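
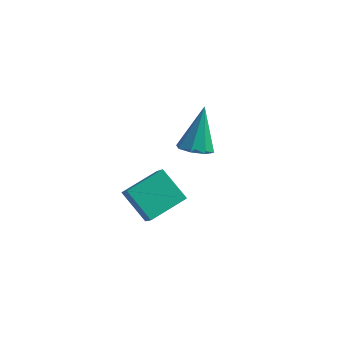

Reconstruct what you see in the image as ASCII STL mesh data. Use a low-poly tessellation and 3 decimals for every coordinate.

solid 
facet normal -0.444 0.534 -0.719
outer loop
vertex 1.624 -3.541 -3.094
vertex 2.411 -2.293 -2.654
vertex 2.691 -3.89 -4.012
endloop
endfacet
facet normal -0.511 -0.811 -0.285
outer loop
vertex 3.189 -4.487 -3.206
vertex 1.624 -3.541 -3.094
vertex 2.691 -3.89 -4.012
endloop
endfacet
facet normal -0.445 0.534 -0.719
outer loop
vertex 2.691 -3.89 -4.012
vertex 2.411 -2.293 -2.654
vertex 3.478 -2.641 -3.572
endloop
endfacet
facet normal 0.736 -0.241 -0.633
outer loop
vertex 3.478 -2.641 -3.572
vertex 3.189 -4.487 -3.206
vertex 2.691 -3.89 -4.012
endloop
endfacet
facet normal -0.736 0.241 0.633
outer loop
vertex 1.624 -3.541 -3.094
vertex 2.909 -2.89 -1.848
vertex 2.411 -2.293 -2.654
endloop
endfacet
facet normal -0.511 -0.811 -0.286
outer loop
vertex 2.122 -4.139 -2.288
vertex 1.624 -3.541 -3.094
vertex 3.189 -4.487 -3.206
endloop
endfacet
facet normal -0.736 0.241 0.633
outer loop
vertex 2.122 -4.139 -2.288
vertex 2.909 -2.89 -1.848
vertex 1.624 -3.541 -3.094
endloop
endfacet
facet normal 0.510 0.811 0.286
outer loop
vertex 2.411 -2.293 -2.654
vertex 2.909 -2.89 -1.848
vertex 3.478 -2.641 -3.572
endloop
endfacet
facet normal 0.736 -0.241 -0.633
outer loop
vertex 3.976 -3.239 -2.766
vertex 3.189 -4.487 -3.206
vertex 3.478 -2.641 -3.572
endloop
endfacet
facet normal 0.511 0.811 0.286
outer loop
vertex 3.478 -2.641 -3.572
vertex 2.909 -2.89 -1.848
vertex 3.976 -3.239 -2.766
endloop
endfacet
facet normal 0.445 -0.534 0.719
outer loop
vertex 3.976 -3.239 -2.766
vertex 2.122 -4.139 -2.288
vertex 3.189 -4.487 -3.206
endloop
endfacet
facet normal 0.445 -0.534 0.720
outer loop
vertex 2.909 -2.89 -1.848
vertex 2.122 -4.139 -2.288
vertex 3.976 -3.239 -2.766
endloop
endfacet
facet normal 0.026 -0.495 -0.869
outer loop
vertex 3.233 0.122 -3.4
vertex 2.665 0.499 -3.632
vertex 3.379 0.586 -3.66
endloop
endfacet
facet normal 0.903 -0.045 0.426
outer loop
vertex 3.233 0.122 -3.4
vertex 3.379 0.586 -3.66
vertex 2.615 1.461 -1.948
endloop
endfacet
facet normal 0.026 -0.496 -0.868
outer loop
vertex 3.379 0.586 -3.66
vertex 2.665 0.499 -3.632
vertex 3.107 0.998 -3.904
endloop
endfacet
facet normal 0.814 0.577 0.068
outer loop
vertex 3.379 0.586 -3.66
vertex 3.107 0.998 -3.904
vertex 2.615 1.461 -1.948
endloop
endfacet
facet normal 0.025 -0.495 -0.868
outer loop
vertex 3.107 0.998 -3.904
vertex 2.665 0.499 -3.632
vertex 2.576 1.119 -3.988
endloop
endfacet
facet normal 0.244 0.956 -0.165
outer loop
vertex 3.107 0.998 -3.904
vertex 2.576 1.119 -3.988
vertex 2.615 1.461 -1.948
endloop
endfacet
facet normal 0.026 -0.495 -0.869
outer loop
vertex 2.576 1.119 -3.988
vertex 2.665 0.499 -3.632
vertex 2.097 0.876 -3.864
endloop
endfacet
facet normal -0.476 0.869 -0.137
outer loop
vertex 2.576 1.119 -3.988
vertex 2.097 0.876 -3.864
vertex 2.615 1.461 -1.948
endloop
endfacet
facet normal 0.026 -0.496 -0.868
outer loop
vertex 2.097 0.876 -3.864
vertex 2.665 0.499 -3.632
vertex 1.951 0.413 -3.604
endloop
endfacet
facet normal -0.920 0.367 0.137
outer loop
vertex 2.097 0.876 -3.864
vertex 1.951 0.413 -3.604
vertex 2.615 1.461 -1.948
endloop
endfacet
facet normal 0.026 -0.496 -0.868
outer loop
vertex 1.951 0.413 -3.604
vertex 2.665 0.499 -3.632
vertex 2.223 0.0 -3.36
endloop
endfacet
facet normal -0.831 -0.255 0.495
outer loop
vertex 1.951 0.413 -3.604
vertex 2.223 0.0 -3.36
vertex 2.615 1.461 -1.948
endloop
endfacet
facet normal 0.025 -0.496 -0.868
outer loop
vertex 2.223 0.0 -3.36
vertex 2.665 0.499 -3.632
vertex 2.754 -0.12 -3.276
endloop
endfacet
facet normal -0.259 -0.635 0.728
outer loop
vertex 2.223 0.0 -3.36
vertex 2.754 -0.12 -3.276
vertex 2.615 1.461 -1.948
endloop
endfacet
facet normal 0.026 -0.496 -0.868
outer loop
vertex 2.754 -0.12 -3.276
vertex 2.665 0.499 -3.632
vertex 3.233 0.122 -3.4
endloop
endfacet
facet normal 0.458 -0.548 0.700
outer loop
vertex 2.754 -0.12 -3.276
vertex 3.233 0.122 -3.4
vertex 2.615 1.461 -1.948
endloop
endfacet

endsolid


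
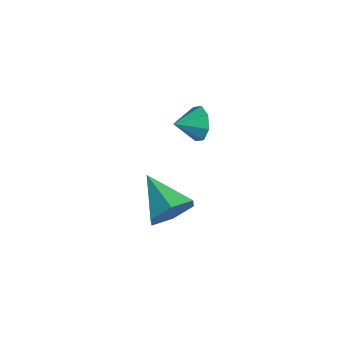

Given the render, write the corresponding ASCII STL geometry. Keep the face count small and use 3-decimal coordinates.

solid 
facet normal 0.866 0.213 -0.452
outer loop
vertex 4.146 0.438 -3.501
vertex 3.684 0.623 -4.299
vertex 3.84 1.309 -3.676
endloop
endfacet
facet normal -0.010 0.194 0.981
outer loop
vertex 4.146 0.438 -3.501
vertex 3.84 1.309 -3.676
vertex 2.116 0.237 -3.481
endloop
endfacet
facet normal 0.866 0.214 -0.452
outer loop
vertex 3.84 1.309 -3.676
vertex 3.684 0.623 -4.299
vertex 3.378 1.495 -4.473
endloop
endfacet
facet normal -0.439 0.785 0.437
outer loop
vertex 3.84 1.309 -3.676
vertex 3.378 1.495 -4.473
vertex 2.116 0.237 -3.481
endloop
endfacet
facet normal 0.866 0.214 -0.452
outer loop
vertex 3.378 1.495 -4.473
vertex 3.684 0.623 -4.299
vertex 3.222 0.809 -5.096
endloop
endfacet
facet normal -0.785 0.505 -0.359
outer loop
vertex 3.378 1.495 -4.473
vertex 3.222 0.809 -5.096
vertex 2.116 0.237 -3.481
endloop
endfacet
facet normal 0.866 0.214 -0.452
outer loop
vertex 3.222 0.809 -5.096
vertex 3.684 0.623 -4.299
vertex 3.528 -0.063 -4.922
endloop
endfacet
facet normal -0.701 -0.368 -0.611
outer loop
vertex 3.222 0.809 -5.096
vertex 3.528 -0.063 -4.922
vertex 2.116 0.237 -3.481
endloop
endfacet
facet normal 0.866 0.214 -0.452
outer loop
vertex 3.528 -0.063 -4.922
vertex 3.684 0.623 -4.299
vertex 3.99 -0.248 -4.125
endloop
endfacet
facet normal -0.271 -0.960 -0.066
outer loop
vertex 3.528 -0.063 -4.922
vertex 3.99 -0.248 -4.125
vertex 2.116 0.237 -3.481
endloop
endfacet
facet normal 0.866 0.214 -0.452
outer loop
vertex 3.99 -0.248 -4.125
vertex 3.684 0.623 -4.299
vertex 4.146 0.438 -3.501
endloop
endfacet
facet normal 0.075 -0.680 0.729
outer loop
vertex 3.99 -0.248 -4.125
vertex 4.146 0.438 -3.501
vertex 2.116 0.237 -3.481
endloop
endfacet
facet normal -0.062 0.951 -0.304
outer loop
vertex -0.657 3.466 -3.428
vertex -0.983 3.224 -4.118
vertex -1.268 3.435 -3.401
endloop
endfacet
facet normal 0.057 -0.302 0.952
outer loop
vertex -0.657 3.466 -3.428
vertex -1.268 3.435 -3.401
vertex -0.917 2.236 -3.802
endloop
endfacet
facet normal -0.063 0.950 -0.305
outer loop
vertex -1.268 3.435 -3.401
vertex -0.983 3.224 -4.118
vertex -1.711 3.28 -3.793
endloop
endfacet
facet normal -0.523 -0.404 0.751
outer loop
vertex -1.268 3.435 -3.401
vertex -1.711 3.28 -3.793
vertex -0.917 2.236 -3.802
endloop
endfacet
facet normal -0.062 0.951 -0.303
outer loop
vertex -1.711 3.28 -3.793
vertex -0.983 3.224 -4.118
vertex -1.728 3.093 -4.376
endloop
endfacet
facet normal -0.777 -0.593 0.213
outer loop
vertex -1.711 3.28 -3.793
vertex -1.728 3.093 -4.376
vertex -0.917 2.236 -3.802
endloop
endfacet
facet normal -0.062 0.951 -0.303
outer loop
vertex -1.728 3.093 -4.376
vertex -0.983 3.224 -4.118
vertex -1.308 2.983 -4.807
endloop
endfacet
facet normal -0.554 -0.757 -0.347
outer loop
vertex -1.728 3.093 -4.376
vertex -1.308 2.983 -4.807
vertex -0.917 2.236 -3.802
endloop
endfacet
facet normal -0.062 0.951 -0.303
outer loop
vertex -1.308 2.983 -4.807
vertex -0.983 3.224 -4.118
vertex -0.698 3.014 -4.835
endloop
endfacet
facet normal 0.013 -0.800 -0.600
outer loop
vertex -1.308 2.983 -4.807
vertex -0.698 3.014 -4.835
vertex -0.917 2.236 -3.802
endloop
endfacet
facet normal -0.064 0.951 -0.304
outer loop
vertex -0.698 3.014 -4.835
vertex -0.983 3.224 -4.118
vertex -0.254 3.169 -4.443
endloop
endfacet
facet normal 0.596 -0.697 -0.399
outer loop
vertex -0.698 3.014 -4.835
vertex -0.254 3.169 -4.443
vertex -0.917 2.236 -3.802
endloop
endfacet
facet normal -0.063 0.951 -0.303
outer loop
vertex -0.254 3.169 -4.443
vertex -0.983 3.224 -4.118
vertex -0.237 3.356 -3.86
endloop
endfacet
facet normal 0.850 -0.509 0.138
outer loop
vertex -0.254 3.169 -4.443
vertex -0.237 3.356 -3.86
vertex -0.917 2.236 -3.802
endloop
endfacet
facet normal -0.063 0.951 -0.304
outer loop
vertex -0.237 3.356 -3.86
vertex -0.983 3.224 -4.118
vertex -0.657 3.466 -3.428
endloop
endfacet
facet normal 0.628 -0.345 0.698
outer loop
vertex -0.237 3.356 -3.86
vertex -0.657 3.466 -3.428
vertex -0.917 2.236 -3.802
endloop
endfacet

endsolid


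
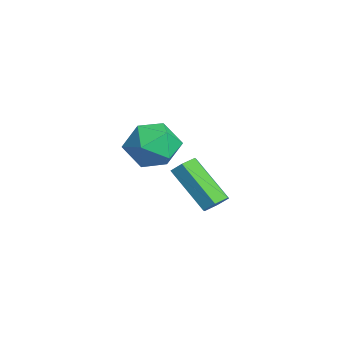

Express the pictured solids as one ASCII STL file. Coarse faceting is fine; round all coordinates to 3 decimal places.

solid 
facet normal 0.576 0.451 -0.682
outer loop
vertex 1.015 3.208 -4.154
vertex 0.543 3.345 -4.462
vertex 0.739 3.709 -4.056
endloop
endfacet
facet normal 0.665 0.227 0.712
outer loop
vertex 1.015 3.208 -4.154
vertex 0.739 3.709 -4.056
vertex -0.171 2.279 -2.749
endloop
endfacet
facet normal 0.664 0.228 0.712
outer loop
vertex -0.171 2.279 -2.749
vertex 0.739 3.709 -4.056
vertex -0.448 2.78 -2.651
endloop
endfacet
facet normal -0.576 -0.452 0.681
outer loop
vertex -0.171 2.279 -2.749
vertex -0.448 2.78 -2.651
vertex -0.643 2.415 -3.058
endloop
endfacet
facet normal 0.575 0.451 -0.682
outer loop
vertex 0.739 3.709 -4.056
vertex 0.543 3.345 -4.462
vertex 0.267 3.845 -4.364
endloop
endfacet
facet normal -0.080 0.861 0.502
outer loop
vertex 0.739 3.709 -4.056
vertex 0.267 3.845 -4.364
vertex -0.448 2.78 -2.651
endloop
endfacet
facet normal -0.081 0.861 0.502
outer loop
vertex -0.448 2.78 -2.651
vertex 0.267 3.845 -4.364
vertex -0.919 2.916 -2.96
endloop
endfacet
facet normal -0.577 -0.451 0.681
outer loop
vertex -0.448 2.78 -2.651
vertex -0.919 2.916 -2.96
vertex -0.643 2.415 -3.058
endloop
endfacet
facet normal 0.576 0.452 -0.681
outer loop
vertex 0.267 3.845 -4.364
vertex 0.543 3.345 -4.462
vertex 0.071 3.481 -4.771
endloop
endfacet
facet normal -0.744 0.634 -0.209
outer loop
vertex 0.267 3.845 -4.364
vertex 0.071 3.481 -4.771
vertex -0.919 2.916 -2.96
endloop
endfacet
facet normal -0.744 0.634 -0.209
outer loop
vertex -0.919 2.916 -2.96
vertex 0.071 3.481 -4.771
vertex -1.115 2.552 -3.366
endloop
endfacet
facet normal -0.576 -0.451 0.682
outer loop
vertex -0.919 2.916 -2.96
vertex -1.115 2.552 -3.366
vertex -0.643 2.415 -3.058
endloop
endfacet
facet normal 0.576 0.452 -0.681
outer loop
vertex 0.071 3.481 -4.771
vertex 0.543 3.345 -4.462
vertex 0.348 2.98 -4.869
endloop
endfacet
facet normal -0.664 -0.228 -0.712
outer loop
vertex 0.071 3.481 -4.771
vertex 0.348 2.98 -4.869
vertex -1.115 2.552 -3.366
endloop
endfacet
facet normal -0.665 -0.227 -0.712
outer loop
vertex -1.115 2.552 -3.366
vertex 0.348 2.98 -4.869
vertex -0.839 2.051 -3.464
endloop
endfacet
facet normal -0.576 -0.451 0.682
outer loop
vertex -1.115 2.552 -3.366
vertex -0.839 2.051 -3.464
vertex -0.643 2.415 -3.058
endloop
endfacet
facet normal 0.577 0.451 -0.681
outer loop
vertex 0.348 2.98 -4.869
vertex 0.543 3.345 -4.462
vertex 0.819 2.844 -4.56
endloop
endfacet
facet normal 0.080 -0.861 -0.502
outer loop
vertex 0.348 2.98 -4.869
vertex 0.819 2.844 -4.56
vertex -0.839 2.051 -3.464
endloop
endfacet
facet normal 0.080 -0.861 -0.502
outer loop
vertex -0.839 2.051 -3.464
vertex 0.819 2.844 -4.56
vertex -0.367 1.915 -3.156
endloop
endfacet
facet normal -0.575 -0.451 0.682
outer loop
vertex -0.839 2.051 -3.464
vertex -0.367 1.915 -3.156
vertex -0.643 2.415 -3.058
endloop
endfacet
facet normal 0.576 0.451 -0.682
outer loop
vertex 0.819 2.844 -4.56
vertex 0.543 3.345 -4.462
vertex 1.015 3.208 -4.154
endloop
endfacet
facet normal 0.744 -0.634 0.209
outer loop
vertex 0.819 2.844 -4.56
vertex 1.015 3.208 -4.154
vertex -0.367 1.915 -3.156
endloop
endfacet
facet normal 0.744 -0.634 0.209
outer loop
vertex -0.367 1.915 -3.156
vertex 1.015 3.208 -4.154
vertex -0.171 2.279 -2.749
endloop
endfacet
facet normal -0.576 -0.452 0.681
outer loop
vertex -0.367 1.915 -3.156
vertex -0.171 2.279 -2.749
vertex -0.643 2.415 -3.058
endloop
endfacet
facet normal -0.072 0.168 0.983
outer loop
vertex 2.285 1.225 0.532
vertex 2.745 0.311 0.722
vertex 3.321 1.171 0.617
endloop
endfacet
facet normal -0.010 0.782 0.623
outer loop
vertex 2.285 1.225 0.532
vertex 3.321 1.171 0.617
vertex 2.889 1.758 -0.127
endloop
endfacet
facet normal -0.550 0.820 0.159
outer loop
vertex 2.285 1.225 0.532
vertex 2.889 1.758 -0.127
vertex 2.046 1.261 -0.481
endloop
endfacet
facet normal -0.945 0.230 0.231
outer loop
vertex 2.285 1.225 0.532
vertex 2.046 1.261 -0.481
vertex 1.957 0.366 0.044
endloop
endfacet
facet normal -0.649 -0.173 0.741
outer loop
vertex 2.285 1.225 0.532
vertex 1.957 0.366 0.044
vertex 2.745 0.311 0.722
endloop
endfacet
facet normal 0.598 0.760 0.253
outer loop
vertex 2.889 1.758 -0.127
vertex 3.321 1.171 0.617
vertex 3.723 1.174 -0.344
endloop
endfacet
facet normal 0.499 -0.233 0.835
outer loop
vertex 3.321 1.171 0.617
vertex 2.745 0.311 0.722
vertex 3.634 0.279 0.181
endloop
endfacet
facet normal -0.435 -0.785 0.442
outer loop
vertex 2.745 0.311 0.722
vertex 1.957 0.366 0.044
vertex 2.791 -0.218 -0.173
endloop
endfacet
facet normal -0.914 -0.134 -0.383
outer loop
vertex 1.957 0.366 0.044
vertex 2.046 1.261 -0.481
vertex 2.359 0.369 -0.917
endloop
endfacet
facet normal -0.275 0.822 -0.500
outer loop
vertex 2.046 1.261 -0.481
vertex 2.889 1.758 -0.127
vertex 2.935 1.229 -1.022
endloop
endfacet
facet normal 0.945 -0.230 -0.231
outer loop
vertex 3.395 0.315 -0.832
vertex 3.723 1.174 -0.344
vertex 3.634 0.279 0.181
endloop
endfacet
facet normal 0.550 -0.820 -0.159
outer loop
vertex 3.395 0.315 -0.832
vertex 3.634 0.279 0.181
vertex 2.791 -0.218 -0.173
endloop
endfacet
facet normal 0.010 -0.782 -0.623
outer loop
vertex 3.395 0.315 -0.832
vertex 2.791 -0.218 -0.173
vertex 2.359 0.369 -0.917
endloop
endfacet
facet normal 0.072 -0.168 -0.983
outer loop
vertex 3.395 0.315 -0.832
vertex 2.359 0.369 -0.917
vertex 2.935 1.229 -1.022
endloop
endfacet
facet normal 0.649 0.173 -0.741
outer loop
vertex 3.395 0.315 -0.832
vertex 2.935 1.229 -1.022
vertex 3.723 1.174 -0.344
endloop
endfacet
facet normal 0.914 0.134 0.383
outer loop
vertex 3.634 0.279 0.181
vertex 3.723 1.174 -0.344
vertex 3.321 1.171 0.617
endloop
endfacet
facet normal 0.275 -0.822 0.500
outer loop
vertex 2.791 -0.218 -0.173
vertex 3.634 0.279 0.181
vertex 2.745 0.311 0.722
endloop
endfacet
facet normal -0.598 -0.760 -0.253
outer loop
vertex 2.359 0.369 -0.917
vertex 2.791 -0.218 -0.173
vertex 1.957 0.366 0.044
endloop
endfacet
facet normal -0.499 0.233 -0.835
outer loop
vertex 2.935 1.229 -1.022
vertex 2.359 0.369 -0.917
vertex 2.046 1.261 -0.481
endloop
endfacet
facet normal 0.435 0.785 -0.442
outer loop
vertex 3.723 1.174 -0.344
vertex 2.935 1.229 -1.022
vertex 2.889 1.758 -0.127
endloop
endfacet

endsolid


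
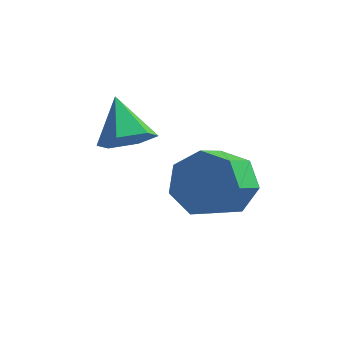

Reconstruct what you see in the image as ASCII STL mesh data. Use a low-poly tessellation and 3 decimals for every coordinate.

solid 
facet normal 0.479 -0.571 -0.667
outer loop
vertex -1.18 0.335 0.118
vertex -1.824 0.462 -0.453
vertex -1.147 1.007 -0.434
endloop
endfacet
facet normal 0.583 0.498 0.641
outer loop
vertex -1.18 0.335 0.118
vertex -1.147 1.007 -0.434
vertex -2.576 1.358 0.593
endloop
endfacet
facet normal 0.479 -0.571 -0.667
outer loop
vertex -1.147 1.007 -0.434
vertex -1.824 0.462 -0.453
vertex -1.791 1.134 -1.005
endloop
endfacet
facet normal 0.218 0.975 -0.029
outer loop
vertex -1.147 1.007 -0.434
vertex -1.791 1.134 -1.005
vertex -2.576 1.358 0.593
endloop
endfacet
facet normal 0.479 -0.571 -0.667
outer loop
vertex -1.791 1.134 -1.005
vertex -1.824 0.462 -0.453
vertex -2.468 0.588 -1.024
endloop
endfacet
facet normal -0.573 0.724 -0.383
outer loop
vertex -1.791 1.134 -1.005
vertex -2.468 0.588 -1.024
vertex -2.576 1.358 0.593
endloop
endfacet
facet normal 0.480 -0.570 -0.667
outer loop
vertex -2.468 0.588 -1.024
vertex -1.824 0.462 -0.453
vertex -2.501 -0.084 -0.473
endloop
endfacet
facet normal -0.998 -0.004 -0.065
outer loop
vertex -2.468 0.588 -1.024
vertex -2.501 -0.084 -0.473
vertex -2.576 1.358 0.593
endloop
endfacet
facet normal 0.480 -0.570 -0.667
outer loop
vertex -2.501 -0.084 -0.473
vertex -1.824 0.462 -0.453
vertex -1.857 -0.21 0.098
endloop
endfacet
facet normal -0.632 -0.482 0.607
outer loop
vertex -2.501 -0.084 -0.473
vertex -1.857 -0.21 0.098
vertex -2.576 1.358 0.593
endloop
endfacet
facet normal 0.479 -0.571 -0.667
outer loop
vertex -1.857 -0.21 0.098
vertex -1.824 0.462 -0.453
vertex -1.18 0.335 0.118
endloop
endfacet
facet normal 0.158 -0.231 0.960
outer loop
vertex -1.857 -0.21 0.098
vertex -1.18 0.335 0.118
vertex -2.576 1.358 0.593
endloop
endfacet
facet normal 0.158 0.835 -0.526
outer loop
vertex 1.603 0.209 -2.226
vertex 0.879 0.722 -1.629
vertex 1.932 0.627 -1.464
endloop
endfacet
facet normal 0.922 -0.316 -0.225
outer loop
vertex 1.603 0.209 -2.226
vertex 1.932 0.627 -1.464
vertex 1.406 -0.835 -1.568
endloop
endfacet
facet normal 0.922 -0.316 -0.224
outer loop
vertex 1.406 -0.835 -1.568
vertex 1.932 0.627 -1.464
vertex 1.734 -0.418 -0.807
endloop
endfacet
facet normal -0.158 -0.836 0.526
outer loop
vertex 1.406 -0.835 -1.568
vertex 1.734 -0.418 -0.807
vertex 0.681 -0.322 -0.971
endloop
endfacet
facet normal 0.158 0.836 -0.526
outer loop
vertex 1.932 0.627 -1.464
vertex 0.879 0.722 -1.629
vertex 1.467 1.116 -0.827
endloop
endfacet
facet normal 0.851 0.155 0.502
outer loop
vertex 1.932 0.627 -1.464
vertex 1.467 1.116 -0.827
vertex 1.734 -0.418 -0.807
endloop
endfacet
facet normal 0.852 0.155 0.501
outer loop
vertex 1.734 -0.418 -0.807
vertex 1.467 1.116 -0.827
vertex 1.27 0.072 -0.169
endloop
endfacet
facet normal -0.158 -0.835 0.527
outer loop
vertex 1.734 -0.418 -0.807
vertex 1.27 0.072 -0.169
vertex 0.681 -0.322 -0.971
endloop
endfacet
facet normal 0.158 0.836 -0.526
outer loop
vertex 1.467 1.116 -0.827
vertex 0.879 0.722 -1.629
vertex 0.559 1.309 -0.793
endloop
endfacet
facet normal 0.140 0.509 0.849
outer loop
vertex 1.467 1.116 -0.827
vertex 0.559 1.309 -0.793
vertex 1.27 0.072 -0.169
endloop
endfacet
facet normal 0.139 0.509 0.850
outer loop
vertex 1.27 0.072 -0.169
vertex 0.559 1.309 -0.793
vertex 0.362 0.264 -0.135
endloop
endfacet
facet normal -0.157 -0.836 0.526
outer loop
vertex 1.27 0.072 -0.169
vertex 0.362 0.264 -0.135
vertex 0.681 -0.322 -0.971
endloop
endfacet
facet normal 0.158 0.836 -0.526
outer loop
vertex 0.559 1.309 -0.793
vertex 0.879 0.722 -1.629
vertex -0.108 1.06 -1.389
endloop
endfacet
facet normal -0.678 0.479 0.558
outer loop
vertex 0.559 1.309 -0.793
vertex -0.108 1.06 -1.389
vertex 0.362 0.264 -0.135
endloop
endfacet
facet normal -0.678 0.479 0.558
outer loop
vertex 0.362 0.264 -0.135
vertex -0.108 1.06 -1.389
vertex -0.305 0.015 -0.731
endloop
endfacet
facet normal -0.158 -0.836 0.526
outer loop
vertex 0.362 0.264 -0.135
vertex -0.305 0.015 -0.731
vertex 0.681 -0.322 -0.971
endloop
endfacet
facet normal 0.158 0.836 -0.526
outer loop
vertex -0.108 1.06 -1.389
vertex 0.879 0.722 -1.629
vertex -0.032 0.557 -2.165
endloop
endfacet
facet normal -0.984 0.089 -0.154
outer loop
vertex -0.108 1.06 -1.389
vertex -0.032 0.557 -2.165
vertex -0.305 0.015 -0.731
endloop
endfacet
facet normal -0.984 0.090 -0.153
outer loop
vertex -0.305 0.015 -0.731
vertex -0.032 0.557 -2.165
vertex -0.23 -0.488 -1.508
endloop
endfacet
facet normal -0.158 -0.836 0.526
outer loop
vertex -0.305 0.015 -0.731
vertex -0.23 -0.488 -1.508
vertex 0.681 -0.322 -0.971
endloop
endfacet
facet normal 0.158 0.836 -0.526
outer loop
vertex -0.032 0.557 -2.165
vertex 0.879 0.722 -1.629
vertex 0.729 0.178 -2.538
endloop
endfacet
facet normal -0.550 -0.367 -0.750
outer loop
vertex -0.032 0.557 -2.165
vertex 0.729 0.178 -2.538
vertex -0.23 -0.488 -1.508
endloop
endfacet
facet normal -0.549 -0.369 -0.750
outer loop
vertex -0.23 -0.488 -1.508
vertex 0.729 0.178 -2.538
vertex 0.532 -0.866 -1.88
endloop
endfacet
facet normal -0.158 -0.836 0.526
outer loop
vertex -0.23 -0.488 -1.508
vertex 0.532 -0.866 -1.88
vertex 0.681 -0.322 -0.971
endloop
endfacet
facet normal 0.158 0.836 -0.526
outer loop
vertex 0.729 0.178 -2.538
vertex 0.879 0.722 -1.629
vertex 1.603 0.209 -2.226
endloop
endfacet
facet normal 0.298 -0.549 -0.781
outer loop
vertex 0.729 0.178 -2.538
vertex 1.603 0.209 -2.226
vertex 0.532 -0.866 -1.88
endloop
endfacet
facet normal 0.298 -0.549 -0.781
outer loop
vertex 0.532 -0.866 -1.88
vertex 1.603 0.209 -2.226
vertex 1.406 -0.835 -1.568
endloop
endfacet
facet normal -0.158 -0.836 0.526
outer loop
vertex 0.532 -0.866 -1.88
vertex 1.406 -0.835 -1.568
vertex 0.681 -0.322 -0.971
endloop
endfacet

endsolid


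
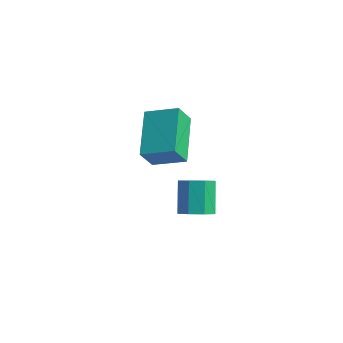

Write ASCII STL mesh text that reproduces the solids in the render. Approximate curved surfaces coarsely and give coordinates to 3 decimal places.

solid 
facet normal 0.387 -0.446 -0.807
outer loop
vertex 4.726 -1.255 -3.354
vertex 4.035 -1.549 -3.523
vertex 4.409 -0.9 -3.702
endloop
endfacet
facet normal 0.749 0.662 -0.007
outer loop
vertex 4.726 -1.255 -3.354
vertex 4.409 -0.9 -3.702
vertex 4.137 -0.577 -2.127
endloop
endfacet
facet normal 0.749 0.662 -0.007
outer loop
vertex 4.137 -0.577 -2.127
vertex 4.409 -0.9 -3.702
vertex 3.82 -0.222 -2.476
endloop
endfacet
facet normal -0.388 0.446 0.806
outer loop
vertex 4.137 -0.577 -2.127
vertex 3.82 -0.222 -2.476
vertex 3.445 -0.871 -2.297
endloop
endfacet
facet normal 0.387 -0.446 -0.807
outer loop
vertex 4.409 -0.9 -3.702
vertex 4.035 -1.549 -3.523
vertex 3.873 -0.926 -3.945
endloop
endfacet
facet normal 0.148 0.894 -0.423
outer loop
vertex 4.409 -0.9 -3.702
vertex 3.873 -0.926 -3.945
vertex 3.82 -0.222 -2.476
endloop
endfacet
facet normal 0.148 0.894 -0.423
outer loop
vertex 3.82 -0.222 -2.476
vertex 3.873 -0.926 -3.945
vertex 3.284 -0.248 -2.719
endloop
endfacet
facet normal -0.387 0.446 0.807
outer loop
vertex 3.82 -0.222 -2.476
vertex 3.284 -0.248 -2.719
vertex 3.445 -0.871 -2.297
endloop
endfacet
facet normal 0.388 -0.445 -0.807
outer loop
vertex 3.873 -0.926 -3.945
vertex 4.035 -1.549 -3.523
vertex 3.432 -1.316 -3.942
endloop
endfacet
facet normal -0.537 0.602 -0.591
outer loop
vertex 3.873 -0.926 -3.945
vertex 3.432 -1.316 -3.942
vertex 3.284 -0.248 -2.719
endloop
endfacet
facet normal -0.538 0.602 -0.591
outer loop
vertex 3.284 -0.248 -2.719
vertex 3.432 -1.316 -3.942
vertex 2.843 -0.638 -2.715
endloop
endfacet
facet normal -0.387 0.446 0.807
outer loop
vertex 3.284 -0.248 -2.719
vertex 2.843 -0.638 -2.715
vertex 3.445 -0.871 -2.297
endloop
endfacet
facet normal 0.388 -0.446 -0.806
outer loop
vertex 3.432 -1.316 -3.942
vertex 4.035 -1.549 -3.523
vertex 3.343 -1.843 -3.693
endloop
endfacet
facet normal -0.910 -0.042 -0.414
outer loop
vertex 3.432 -1.316 -3.942
vertex 3.343 -1.843 -3.693
vertex 2.843 -0.638 -2.715
endloop
endfacet
facet normal -0.910 -0.042 -0.414
outer loop
vertex 2.843 -0.638 -2.715
vertex 3.343 -1.843 -3.693
vertex 2.754 -1.165 -2.466
endloop
endfacet
facet normal -0.387 0.447 0.807
outer loop
vertex 2.843 -0.638 -2.715
vertex 2.754 -1.165 -2.466
vertex 3.445 -0.871 -2.297
endloop
endfacet
facet normal 0.388 -0.446 -0.806
outer loop
vertex 3.343 -1.843 -3.693
vertex 4.035 -1.549 -3.523
vertex 3.66 -2.198 -3.344
endloop
endfacet
facet normal -0.749 -0.662 0.006
outer loop
vertex 3.343 -1.843 -3.693
vertex 3.66 -2.198 -3.344
vertex 2.754 -1.165 -2.466
endloop
endfacet
facet normal -0.749 -0.662 0.007
outer loop
vertex 2.754 -1.165 -2.466
vertex 3.66 -2.198 -3.344
vertex 3.071 -1.52 -2.118
endloop
endfacet
facet normal -0.387 0.446 0.807
outer loop
vertex 2.754 -1.165 -2.466
vertex 3.071 -1.52 -2.118
vertex 3.445 -0.871 -2.297
endloop
endfacet
facet normal 0.387 -0.446 -0.807
outer loop
vertex 3.66 -2.198 -3.344
vertex 4.035 -1.549 -3.523
vertex 4.196 -2.172 -3.101
endloop
endfacet
facet normal -0.148 -0.894 0.423
outer loop
vertex 3.66 -2.198 -3.344
vertex 4.196 -2.172 -3.101
vertex 3.071 -1.52 -2.118
endloop
endfacet
facet normal -0.148 -0.894 0.423
outer loop
vertex 3.071 -1.52 -2.118
vertex 4.196 -2.172 -3.101
vertex 3.607 -1.494 -1.875
endloop
endfacet
facet normal -0.387 0.446 0.807
outer loop
vertex 3.071 -1.52 -2.118
vertex 3.607 -1.494 -1.875
vertex 3.445 -0.871 -2.297
endloop
endfacet
facet normal 0.387 -0.446 -0.807
outer loop
vertex 4.196 -2.172 -3.101
vertex 4.035 -1.549 -3.523
vertex 4.637 -1.782 -3.105
endloop
endfacet
facet normal 0.537 -0.602 0.591
outer loop
vertex 4.196 -2.172 -3.101
vertex 4.637 -1.782 -3.105
vertex 3.607 -1.494 -1.875
endloop
endfacet
facet normal 0.537 -0.602 0.591
outer loop
vertex 3.607 -1.494 -1.875
vertex 4.637 -1.782 -3.105
vertex 4.048 -1.104 -1.878
endloop
endfacet
facet normal -0.388 0.445 0.807
outer loop
vertex 3.607 -1.494 -1.875
vertex 4.048 -1.104 -1.878
vertex 3.445 -0.871 -2.297
endloop
endfacet
facet normal 0.387 -0.447 -0.807
outer loop
vertex 4.637 -1.782 -3.105
vertex 4.035 -1.549 -3.523
vertex 4.726 -1.255 -3.354
endloop
endfacet
facet normal 0.910 0.042 0.414
outer loop
vertex 4.637 -1.782 -3.105
vertex 4.726 -1.255 -3.354
vertex 4.048 -1.104 -1.878
endloop
endfacet
facet normal 0.910 0.042 0.414
outer loop
vertex 4.048 -1.104 -1.878
vertex 4.726 -1.255 -3.354
vertex 4.137 -0.577 -2.127
endloop
endfacet
facet normal -0.388 0.446 0.806
outer loop
vertex 4.048 -1.104 -1.878
vertex 4.137 -0.577 -2.127
vertex 3.445 -0.871 -2.297
endloop
endfacet
facet normal -0.533 0.694 0.485
outer loop
vertex 2.221 -2.436 1.876
vertex 3.398 -1.842 2.319
vertex 2.237 -1.786 0.963
endloop
endfacet
facet normal -0.846 -0.427 -0.319
outer loop
vertex 3.382 -3.278 -0.079
vertex 2.221 -2.436 1.876
vertex 2.237 -1.786 0.963
endloop
endfacet
facet normal -0.532 0.694 0.485
outer loop
vertex 2.237 -1.786 0.963
vertex 3.398 -1.842 2.319
vertex 3.413 -1.193 1.406
endloop
endfacet
facet normal 0.014 0.580 -0.815
outer loop
vertex 3.413 -1.193 1.406
vertex 3.382 -3.278 -0.079
vertex 2.237 -1.786 0.963
endloop
endfacet
facet normal -0.014 -0.580 0.815
outer loop
vertex 2.221 -2.436 1.876
vertex 4.543 -3.334 1.277
vertex 3.398 -1.842 2.319
endloop
endfacet
facet normal -0.846 -0.428 -0.318
outer loop
vertex 3.367 -3.927 0.834
vertex 2.221 -2.436 1.876
vertex 3.382 -3.278 -0.079
endloop
endfacet
facet normal -0.014 -0.580 0.814
outer loop
vertex 3.367 -3.927 0.834
vertex 4.543 -3.334 1.277
vertex 2.221 -2.436 1.876
endloop
endfacet
facet normal 0.846 0.428 0.318
outer loop
vertex 3.398 -1.842 2.319
vertex 4.543 -3.334 1.277
vertex 3.413 -1.193 1.406
endloop
endfacet
facet normal 0.014 0.580 -0.815
outer loop
vertex 4.559 -2.684 0.364
vertex 3.382 -3.278 -0.079
vertex 3.413 -1.193 1.406
endloop
endfacet
facet normal 0.846 0.427 0.319
outer loop
vertex 3.413 -1.193 1.406
vertex 4.543 -3.334 1.277
vertex 4.559 -2.684 0.364
endloop
endfacet
facet normal 0.533 -0.694 -0.485
outer loop
vertex 4.559 -2.684 0.364
vertex 3.367 -3.927 0.834
vertex 3.382 -3.278 -0.079
endloop
endfacet
facet normal 0.532 -0.694 -0.485
outer loop
vertex 4.543 -3.334 1.277
vertex 3.367 -3.927 0.834
vertex 4.559 -2.684 0.364
endloop
endfacet

endsolid


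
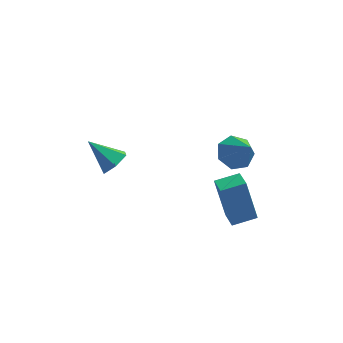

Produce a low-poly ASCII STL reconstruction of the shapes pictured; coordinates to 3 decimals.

solid 
facet normal -0.425 0.522 -0.739
outer loop
vertex 3.256 1.664 -3.123
vertex 2.435 1.383 -2.849
vertex 2.896 2.124 -2.591
endloop
endfacet
facet normal 0.890 0.321 0.325
outer loop
vertex 3.256 1.664 -3.123
vertex 2.896 2.124 -2.591
vertex 3.125 0.537 -1.651
endloop
endfacet
facet normal -0.426 0.522 -0.739
outer loop
vertex 2.896 2.124 -2.591
vertex 2.435 1.383 -2.849
vertex 2.19 2.026 -2.253
endloop
endfacet
facet normal 0.310 0.517 0.798
outer loop
vertex 2.896 2.124 -2.591
vertex 2.19 2.026 -2.253
vertex 3.125 0.537 -1.651
endloop
endfacet
facet normal -0.426 0.522 -0.739
outer loop
vertex 2.19 2.026 -2.253
vertex 2.435 1.383 -2.849
vertex 1.668 1.443 -2.364
endloop
endfacet
facet normal -0.360 0.147 0.921
outer loop
vertex 2.19 2.026 -2.253
vertex 1.668 1.443 -2.364
vertex 3.125 0.537 -1.651
endloop
endfacet
facet normal -0.426 0.523 -0.738
outer loop
vertex 1.668 1.443 -2.364
vertex 2.435 1.383 -2.849
vertex 1.724 0.816 -2.84
endloop
endfacet
facet normal -0.613 -0.512 0.602
outer loop
vertex 1.668 1.443 -2.364
vertex 1.724 0.816 -2.84
vertex 3.125 0.537 -1.651
endloop
endfacet
facet normal -0.425 0.521 -0.740
outer loop
vertex 1.724 0.816 -2.84
vertex 2.435 1.383 -2.849
vertex 2.316 0.615 -3.322
endloop
endfacet
facet normal -0.261 -0.962 0.081
outer loop
vertex 1.724 0.816 -2.84
vertex 2.316 0.615 -3.322
vertex 3.125 0.537 -1.651
endloop
endfacet
facet normal -0.426 0.521 -0.740
outer loop
vertex 2.316 0.615 -3.322
vertex 2.435 1.383 -2.849
vertex 2.998 0.993 -3.448
endloop
endfacet
facet normal 0.434 -0.866 -0.250
outer loop
vertex 2.316 0.615 -3.322
vertex 2.998 0.993 -3.448
vertex 3.125 0.537 -1.651
endloop
endfacet
facet normal -0.425 0.522 -0.739
outer loop
vertex 2.998 0.993 -3.448
vertex 2.435 1.383 -2.849
vertex 3.256 1.664 -3.123
endloop
endfacet
facet normal 0.945 -0.295 -0.142
outer loop
vertex 2.998 0.993 -3.448
vertex 3.256 1.664 -3.123
vertex 3.125 0.537 -1.651
endloop
endfacet
facet normal -0.912 -0.366 -0.184
outer loop
vertex 1.966 -1.425 -2.952
vertex 1.633 -0.493 -3.156
vertex 2.5 -1.695 -5.059
endloop
endfacet
facet normal 0.329 -0.922 0.202
outer loop
vertex 3.567 -1.267 -4.844
vertex 1.966 -1.425 -2.952
vertex 2.5 -1.695 -5.059
endloop
endfacet
facet normal -0.912 -0.367 -0.184
outer loop
vertex 2.5 -1.695 -5.059
vertex 1.633 -0.493 -3.156
vertex 2.167 -0.764 -5.263
endloop
endfacet
facet normal 0.243 -0.124 -0.962
outer loop
vertex 2.167 -0.764 -5.263
vertex 3.567 -1.267 -4.844
vertex 2.5 -1.695 -5.059
endloop
endfacet
facet normal -0.243 0.124 0.962
outer loop
vertex 1.966 -1.425 -2.952
vertex 2.7 -0.065 -2.941
vertex 1.633 -0.493 -3.156
endloop
endfacet
facet normal 0.330 -0.922 0.202
outer loop
vertex 3.033 -0.996 -2.737
vertex 1.966 -1.425 -2.952
vertex 3.567 -1.267 -4.844
endloop
endfacet
facet normal -0.244 0.124 0.962
outer loop
vertex 3.033 -0.996 -2.737
vertex 2.7 -0.065 -2.941
vertex 1.966 -1.425 -2.952
endloop
endfacet
facet normal -0.329 0.922 -0.202
outer loop
vertex 1.633 -0.493 -3.156
vertex 2.7 -0.065 -2.941
vertex 2.167 -0.764 -5.263
endloop
endfacet
facet normal 0.244 -0.124 -0.962
outer loop
vertex 3.234 -0.335 -5.048
vertex 3.567 -1.267 -4.844
vertex 2.167 -0.764 -5.263
endloop
endfacet
facet normal -0.330 0.922 -0.202
outer loop
vertex 2.167 -0.764 -5.263
vertex 2.7 -0.065 -2.941
vertex 3.234 -0.335 -5.048
endloop
endfacet
facet normal 0.912 0.366 0.184
outer loop
vertex 3.234 -0.335 -5.048
vertex 3.033 -0.996 -2.737
vertex 3.567 -1.267 -4.844
endloop
endfacet
facet normal 0.912 0.367 0.184
outer loop
vertex 2.7 -0.065 -2.941
vertex 3.033 -0.996 -2.737
vertex 3.234 -0.335 -5.048
endloop
endfacet
facet normal 0.722 -0.229 -0.652
outer loop
vertex -2.125 -0.929 -1.053
vertex -2.499 -1.561 -1.245
vertex -2.631 -0.913 -1.619
endloop
endfacet
facet normal -0.107 0.986 0.124
outer loop
vertex -2.125 -0.929 -1.053
vertex -2.631 -0.913 -1.619
vertex -3.641 -1.199 -0.215
endloop
endfacet
facet normal 0.723 -0.229 -0.652
outer loop
vertex -2.631 -0.913 -1.619
vertex -2.499 -1.561 -1.245
vertex -3.006 -1.546 -1.812
endloop
endfacet
facet normal -0.725 0.554 -0.409
outer loop
vertex -2.631 -0.913 -1.619
vertex -3.006 -1.546 -1.812
vertex -3.641 -1.199 -0.215
endloop
endfacet
facet normal 0.723 -0.229 -0.652
outer loop
vertex -3.006 -1.546 -1.812
vertex -2.499 -1.561 -1.245
vertex -2.874 -2.194 -1.438
endloop
endfacet
facet normal -0.896 -0.345 -0.281
outer loop
vertex -3.006 -1.546 -1.812
vertex -2.874 -2.194 -1.438
vertex -3.641 -1.199 -0.215
endloop
endfacet
facet normal 0.723 -0.230 -0.652
outer loop
vertex -2.874 -2.194 -1.438
vertex -2.499 -1.561 -1.245
vertex -2.368 -2.21 -0.871
endloop
endfacet
facet normal -0.449 -0.810 0.378
outer loop
vertex -2.874 -2.194 -1.438
vertex -2.368 -2.21 -0.871
vertex -3.641 -1.199 -0.215
endloop
endfacet
facet normal 0.722 -0.230 -0.652
outer loop
vertex -2.368 -2.21 -0.871
vertex -2.499 -1.561 -1.245
vertex -1.993 -1.577 -0.679
endloop
endfacet
facet normal 0.170 -0.377 0.911
outer loop
vertex -2.368 -2.21 -0.871
vertex -1.993 -1.577 -0.679
vertex -3.641 -1.199 -0.215
endloop
endfacet
facet normal 0.722 -0.229 -0.652
outer loop
vertex -1.993 -1.577 -0.679
vertex -2.499 -1.561 -1.245
vertex -2.125 -0.929 -1.053
endloop
endfacet
facet normal 0.340 0.521 0.783
outer loop
vertex -1.993 -1.577 -0.679
vertex -2.125 -0.929 -1.053
vertex -3.641 -1.199 -0.215
endloop
endfacet

endsolid


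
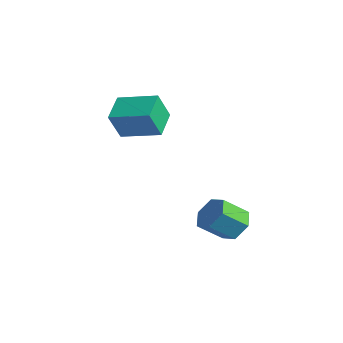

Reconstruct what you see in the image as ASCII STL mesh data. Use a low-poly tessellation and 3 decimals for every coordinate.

solid 
facet normal 0.235 0.741 -0.629
outer loop
vertex 4.714 -0.836 -1.889
vertex 4.096 -0.338 -1.534
vertex 4.904 -0.322 -1.213
endloop
endfacet
facet normal 0.947 -0.320 -0.023
outer loop
vertex 4.714 -0.836 -1.889
vertex 4.904 -0.322 -1.213
vertex 4.383 -1.88 -1.002
endloop
endfacet
facet normal 0.947 -0.320 -0.023
outer loop
vertex 4.383 -1.88 -1.002
vertex 4.904 -0.322 -1.213
vertex 4.573 -1.367 -0.326
endloop
endfacet
facet normal -0.235 -0.741 0.629
outer loop
vertex 4.383 -1.88 -1.002
vertex 4.573 -1.367 -0.326
vertex 3.764 -1.382 -0.646
endloop
endfacet
facet normal 0.235 0.741 -0.629
outer loop
vertex 4.904 -0.322 -1.213
vertex 4.096 -0.338 -1.534
vertex 4.286 0.176 -0.858
endloop
endfacet
facet normal 0.663 0.351 0.661
outer loop
vertex 4.904 -0.322 -1.213
vertex 4.286 0.176 -0.858
vertex 4.573 -1.367 -0.326
endloop
endfacet
facet normal 0.663 0.351 0.661
outer loop
vertex 4.573 -1.367 -0.326
vertex 4.286 0.176 -0.858
vertex 3.955 -0.869 0.029
endloop
endfacet
facet normal -0.235 -0.741 0.629
outer loop
vertex 4.573 -1.367 -0.326
vertex 3.955 -0.869 0.029
vertex 3.764 -1.382 -0.646
endloop
endfacet
facet normal 0.234 0.741 -0.629
outer loop
vertex 4.286 0.176 -0.858
vertex 4.096 -0.338 -1.534
vertex 3.477 0.16 -1.178
endloop
endfacet
facet normal -0.284 0.671 0.685
outer loop
vertex 4.286 0.176 -0.858
vertex 3.477 0.16 -1.178
vertex 3.955 -0.869 0.029
endloop
endfacet
facet normal -0.283 0.672 0.685
outer loop
vertex 3.955 -0.869 0.029
vertex 3.477 0.16 -1.178
vertex 3.146 -0.884 -0.291
endloop
endfacet
facet normal -0.235 -0.741 0.629
outer loop
vertex 3.955 -0.869 0.029
vertex 3.146 -0.884 -0.291
vertex 3.764 -1.382 -0.646
endloop
endfacet
facet normal 0.235 0.741 -0.629
outer loop
vertex 3.477 0.16 -1.178
vertex 4.096 -0.338 -1.534
vertex 3.287 -0.353 -1.854
endloop
endfacet
facet normal -0.947 0.320 0.023
outer loop
vertex 3.477 0.16 -1.178
vertex 3.287 -0.353 -1.854
vertex 3.146 -0.884 -0.291
endloop
endfacet
facet normal -0.947 0.320 0.023
outer loop
vertex 3.146 -0.884 -0.291
vertex 3.287 -0.353 -1.854
vertex 2.956 -1.398 -0.967
endloop
endfacet
facet normal -0.235 -0.741 0.629
outer loop
vertex 3.146 -0.884 -0.291
vertex 2.956 -1.398 -0.967
vertex 3.764 -1.382 -0.646
endloop
endfacet
facet normal 0.235 0.741 -0.629
outer loop
vertex 3.287 -0.353 -1.854
vertex 4.096 -0.338 -1.534
vertex 3.905 -0.851 -2.209
endloop
endfacet
facet normal -0.663 -0.351 -0.661
outer loop
vertex 3.287 -0.353 -1.854
vertex 3.905 -0.851 -2.209
vertex 2.956 -1.398 -0.967
endloop
endfacet
facet normal -0.663 -0.351 -0.661
outer loop
vertex 2.956 -1.398 -0.967
vertex 3.905 -0.851 -2.209
vertex 3.574 -1.896 -1.322
endloop
endfacet
facet normal -0.235 -0.741 0.629
outer loop
vertex 2.956 -1.398 -0.967
vertex 3.574 -1.896 -1.322
vertex 3.764 -1.382 -0.646
endloop
endfacet
facet normal 0.235 0.741 -0.629
outer loop
vertex 3.905 -0.851 -2.209
vertex 4.096 -0.338 -1.534
vertex 4.714 -0.836 -1.889
endloop
endfacet
facet normal 0.283 -0.671 -0.685
outer loop
vertex 3.905 -0.851 -2.209
vertex 4.714 -0.836 -1.889
vertex 3.574 -1.896 -1.322
endloop
endfacet
facet normal 0.284 -0.672 -0.684
outer loop
vertex 3.574 -1.896 -1.322
vertex 4.714 -0.836 -1.889
vertex 4.383 -1.88 -1.002
endloop
endfacet
facet normal -0.234 -0.741 0.629
outer loop
vertex 3.574 -1.896 -1.322
vertex 4.383 -1.88 -1.002
vertex 3.764 -1.382 -0.646
endloop
endfacet
facet normal -0.591 0.708 0.388
outer loop
vertex -1.402 -2.376 4.18
vertex 0.079 -1.364 4.589
vertex -1.484 -1.724 2.865
endloop
endfacet
facet normal -0.805 -0.550 -0.223
outer loop
vertex -0.639 -2.736 2.311
vertex -1.402 -2.376 4.18
vertex -1.484 -1.724 2.865
endloop
endfacet
facet normal -0.591 0.707 0.388
outer loop
vertex -1.484 -1.724 2.865
vertex 0.079 -1.364 4.589
vertex -0.003 -0.712 3.275
endloop
endfacet
facet normal -0.055 0.443 -0.895
outer loop
vertex -0.003 -0.712 3.275
vertex -0.639 -2.736 2.311
vertex -1.484 -1.724 2.865
endloop
endfacet
facet normal 0.056 -0.443 0.895
outer loop
vertex -1.402 -2.376 4.18
vertex 0.924 -2.376 4.035
vertex 0.079 -1.364 4.589
endloop
endfacet
facet normal -0.805 -0.550 -0.223
outer loop
vertex -0.557 -3.388 3.625
vertex -1.402 -2.376 4.18
vertex -0.639 -2.736 2.311
endloop
endfacet
facet normal 0.056 -0.444 0.894
outer loop
vertex -0.557 -3.388 3.625
vertex 0.924 -2.376 4.035
vertex -1.402 -2.376 4.18
endloop
endfacet
facet normal 0.805 0.550 0.223
outer loop
vertex 0.079 -1.364 4.589
vertex 0.924 -2.376 4.035
vertex -0.003 -0.712 3.275
endloop
endfacet
facet normal -0.056 0.444 -0.894
outer loop
vertex 0.842 -1.724 2.72
vertex -0.639 -2.736 2.311
vertex -0.003 -0.712 3.275
endloop
endfacet
facet normal 0.805 0.550 0.223
outer loop
vertex -0.003 -0.712 3.275
vertex 0.924 -2.376 4.035
vertex 0.842 -1.724 2.72
endloop
endfacet
facet normal 0.591 -0.708 -0.388
outer loop
vertex 0.842 -1.724 2.72
vertex -0.557 -3.388 3.625
vertex -0.639 -2.736 2.311
endloop
endfacet
facet normal 0.591 -0.708 -0.388
outer loop
vertex 0.924 -2.376 4.035
vertex -0.557 -3.388 3.625
vertex 0.842 -1.724 2.72
endloop
endfacet

endsolid


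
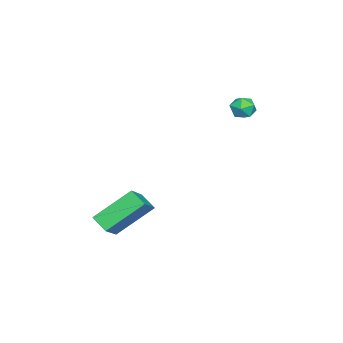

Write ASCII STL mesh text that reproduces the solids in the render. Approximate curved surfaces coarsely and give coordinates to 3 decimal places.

solid 
facet normal -0.454 0.836 0.308
outer loop
vertex -2.035 3.478 3.309
vertex -2.183 3.193 3.864
vertex -1.631 3.514 3.806
endloop
endfacet
facet normal 0.081 0.987 -0.137
outer loop
vertex -2.035 3.478 3.309
vertex -1.631 3.514 3.806
vertex -1.404 3.413 3.214
endloop
endfacet
facet normal -0.046 0.654 -0.755
outer loop
vertex -2.035 3.478 3.309
vertex -1.404 3.413 3.214
vertex -1.816 3.029 2.907
endloop
endfacet
facet normal -0.660 0.297 -0.691
outer loop
vertex -2.035 3.478 3.309
vertex -1.816 3.029 2.907
vertex -2.298 2.893 3.309
endloop
endfacet
facet normal -0.912 0.410 -0.033
outer loop
vertex -2.035 3.478 3.309
vertex -2.298 2.893 3.309
vertex -2.183 3.193 3.864
endloop
endfacet
facet normal 0.682 0.718 0.139
outer loop
vertex -1.404 3.413 3.214
vertex -1.631 3.514 3.806
vertex -1.162 3.087 3.711
endloop
endfacet
facet normal -0.185 0.474 0.861
outer loop
vertex -1.631 3.514 3.806
vertex -2.183 3.193 3.864
vertex -1.644 2.951 4.113
endloop
endfacet
facet normal -0.926 -0.217 0.309
outer loop
vertex -2.183 3.193 3.864
vertex -2.298 2.893 3.309
vertex -2.056 2.567 3.806
endloop
endfacet
facet normal -0.518 -0.400 -0.756
outer loop
vertex -2.298 2.893 3.309
vertex -1.816 3.029 2.907
vertex -1.829 2.466 3.214
endloop
endfacet
facet normal 0.477 0.177 -0.861
outer loop
vertex -1.816 3.029 2.907
vertex -1.404 3.413 3.214
vertex -1.277 2.787 3.156
endloop
endfacet
facet normal 0.660 -0.297 0.691
outer loop
vertex -1.425 2.502 3.711
vertex -1.162 3.087 3.711
vertex -1.644 2.951 4.113
endloop
endfacet
facet normal 0.046 -0.654 0.755
outer loop
vertex -1.425 2.502 3.711
vertex -1.644 2.951 4.113
vertex -2.056 2.567 3.806
endloop
endfacet
facet normal -0.081 -0.987 0.137
outer loop
vertex -1.425 2.502 3.711
vertex -2.056 2.567 3.806
vertex -1.829 2.466 3.214
endloop
endfacet
facet normal 0.454 -0.836 -0.308
outer loop
vertex -1.425 2.502 3.711
vertex -1.829 2.466 3.214
vertex -1.277 2.787 3.156
endloop
endfacet
facet normal 0.912 -0.410 0.033
outer loop
vertex -1.425 2.502 3.711
vertex -1.277 2.787 3.156
vertex -1.162 3.087 3.711
endloop
endfacet
facet normal 0.518 0.400 0.756
outer loop
vertex -1.644 2.951 4.113
vertex -1.162 3.087 3.711
vertex -1.631 3.514 3.806
endloop
endfacet
facet normal -0.477 -0.177 0.861
outer loop
vertex -2.056 2.567 3.806
vertex -1.644 2.951 4.113
vertex -2.183 3.193 3.864
endloop
endfacet
facet normal -0.682 -0.718 -0.139
outer loop
vertex -1.829 2.466 3.214
vertex -2.056 2.567 3.806
vertex -2.298 2.893 3.309
endloop
endfacet
facet normal 0.185 -0.474 -0.861
outer loop
vertex -1.277 2.787 3.156
vertex -1.829 2.466 3.214
vertex -1.816 3.029 2.907
endloop
endfacet
facet normal 0.926 0.217 -0.309
outer loop
vertex -1.162 3.087 3.711
vertex -1.277 2.787 3.156
vertex -1.404 3.413 3.214
endloop
endfacet
facet normal -0.801 0.005 -0.598
outer loop
vertex 3.157 -1.282 -1.548
vertex 2.19 0.017 -0.242
vertex 3.5 -0.571 -2.001
endloop
endfacet
facet normal 0.465 -0.624 -0.628
outer loop
vertex 4.55 -0.577 -1.218
vertex 3.157 -1.282 -1.548
vertex 3.5 -0.571 -2.001
endloop
endfacet
facet normal -0.801 0.005 -0.598
outer loop
vertex 3.5 -0.571 -2.001
vertex 2.19 0.017 -0.242
vertex 2.533 0.728 -0.695
endloop
endfacet
facet normal 0.376 0.781 -0.498
outer loop
vertex 2.533 0.728 -0.695
vertex 4.55 -0.577 -1.218
vertex 3.5 -0.571 -2.001
endloop
endfacet
facet normal -0.376 -0.781 0.498
outer loop
vertex 3.157 -1.282 -1.548
vertex 3.24 0.011 0.541
vertex 2.19 0.017 -0.242
endloop
endfacet
facet normal 0.465 -0.624 -0.628
outer loop
vertex 4.207 -1.288 -0.765
vertex 3.157 -1.282 -1.548
vertex 4.55 -0.577 -1.218
endloop
endfacet
facet normal -0.376 -0.781 0.498
outer loop
vertex 4.207 -1.288 -0.765
vertex 3.24 0.011 0.541
vertex 3.157 -1.282 -1.548
endloop
endfacet
facet normal -0.465 0.624 0.628
outer loop
vertex 2.19 0.017 -0.242
vertex 3.24 0.011 0.541
vertex 2.533 0.728 -0.695
endloop
endfacet
facet normal 0.376 0.781 -0.498
outer loop
vertex 3.583 0.722 0.088
vertex 4.55 -0.577 -1.218
vertex 2.533 0.728 -0.695
endloop
endfacet
facet normal -0.465 0.624 0.628
outer loop
vertex 2.533 0.728 -0.695
vertex 3.24 0.011 0.541
vertex 3.583 0.722 0.088
endloop
endfacet
facet normal 0.801 -0.005 0.598
outer loop
vertex 3.583 0.722 0.088
vertex 4.207 -1.288 -0.765
vertex 4.55 -0.577 -1.218
endloop
endfacet
facet normal 0.801 -0.005 0.598
outer loop
vertex 3.24 0.011 0.541
vertex 4.207 -1.288 -0.765
vertex 3.583 0.722 0.088
endloop
endfacet

endsolid


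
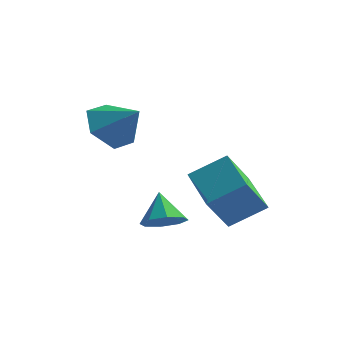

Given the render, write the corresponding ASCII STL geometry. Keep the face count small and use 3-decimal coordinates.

solid 
facet normal -0.658 -0.538 -0.527
outer loop
vertex 0.757 -0.602 -0.385
vertex -0.618 0.505 0.2
vertex 0.984 0.334 -1.624
endloop
endfacet
facet normal 0.739 -0.595 -0.314
outer loop
vertex 1.938 1.115 -0.86
vertex 0.757 -0.602 -0.385
vertex 0.984 0.334 -1.624
endloop
endfacet
facet normal -0.658 -0.538 -0.527
outer loop
vertex 0.984 0.334 -1.624
vertex -0.618 0.505 0.2
vertex -0.391 1.442 -1.039
endloop
endfacet
facet normal 0.144 0.596 -0.790
outer loop
vertex -0.391 1.442 -1.039
vertex 1.938 1.115 -0.86
vertex 0.984 0.334 -1.624
endloop
endfacet
facet normal -0.144 -0.596 0.790
outer loop
vertex 0.757 -0.602 -0.385
vertex 0.336 1.286 0.964
vertex -0.618 0.505 0.2
endloop
endfacet
facet normal 0.739 -0.595 -0.315
outer loop
vertex 1.711 0.178 0.379
vertex 0.757 -0.602 -0.385
vertex 1.938 1.115 -0.86
endloop
endfacet
facet normal -0.145 -0.596 0.790
outer loop
vertex 1.711 0.178 0.379
vertex 0.336 1.286 0.964
vertex 0.757 -0.602 -0.385
endloop
endfacet
facet normal -0.739 0.595 0.315
outer loop
vertex -0.618 0.505 0.2
vertex 0.336 1.286 0.964
vertex -0.391 1.442 -1.039
endloop
endfacet
facet normal 0.144 0.597 -0.789
outer loop
vertex 0.563 2.222 -0.275
vertex 1.938 1.115 -0.86
vertex -0.391 1.442 -1.039
endloop
endfacet
facet normal -0.739 0.596 0.315
outer loop
vertex -0.391 1.442 -1.039
vertex 0.336 1.286 0.964
vertex 0.563 2.222 -0.275
endloop
endfacet
facet normal 0.658 0.538 0.527
outer loop
vertex 0.563 2.222 -0.275
vertex 1.711 0.178 0.379
vertex 1.938 1.115 -0.86
endloop
endfacet
facet normal 0.658 0.538 0.527
outer loop
vertex 0.336 1.286 0.964
vertex 1.711 0.178 0.379
vertex 0.563 2.222 -0.275
endloop
endfacet
facet normal 0.431 -0.421 -0.798
outer loop
vertex 0.568 -1.296 -0.855
vertex 0.028 -1.803 -0.879
vertex 0.131 -1.133 -1.177
endloop
endfacet
facet normal 0.194 0.956 0.220
outer loop
vertex 0.568 -1.296 -0.855
vertex 0.131 -1.133 -1.177
vertex -0.488 -1.297 0.079
endloop
endfacet
facet normal 0.430 -0.421 -0.798
outer loop
vertex 0.131 -1.133 -1.177
vertex 0.028 -1.803 -0.879
vertex -0.366 -1.362 -1.324
endloop
endfacet
facet normal -0.398 0.914 -0.077
outer loop
vertex 0.131 -1.133 -1.177
vertex -0.366 -1.362 -1.324
vertex -0.488 -1.297 0.079
endloop
endfacet
facet normal 0.430 -0.421 -0.798
outer loop
vertex -0.366 -1.362 -1.324
vertex 0.028 -1.803 -0.879
vertex -0.631 -1.849 -1.21
endloop
endfacet
facet normal -0.884 0.458 -0.098
outer loop
vertex -0.366 -1.362 -1.324
vertex -0.631 -1.849 -1.21
vertex -0.488 -1.297 0.079
endloop
endfacet
facet normal 0.430 -0.421 -0.799
outer loop
vertex -0.631 -1.849 -1.21
vertex 0.028 -1.803 -0.879
vertex -0.511 -2.309 -0.903
endloop
endfacet
facet normal -0.975 -0.142 0.169
outer loop
vertex -0.631 -1.849 -1.21
vertex -0.511 -2.309 -0.903
vertex -0.488 -1.297 0.079
endloop
endfacet
facet normal 0.431 -0.421 -0.798
outer loop
vertex -0.511 -2.309 -0.903
vertex 0.028 -1.803 -0.879
vertex -0.074 -2.472 -0.581
endloop
endfacet
facet normal -0.621 -0.539 0.570
outer loop
vertex -0.511 -2.309 -0.903
vertex -0.074 -2.472 -0.581
vertex -0.488 -1.297 0.079
endloop
endfacet
facet normal 0.430 -0.421 -0.798
outer loop
vertex -0.074 -2.472 -0.581
vertex 0.028 -1.803 -0.879
vertex 0.423 -2.243 -0.434
endloop
endfacet
facet normal -0.028 -0.497 0.867
outer loop
vertex -0.074 -2.472 -0.581
vertex 0.423 -2.243 -0.434
vertex -0.488 -1.297 0.079
endloop
endfacet
facet normal 0.432 -0.420 -0.798
outer loop
vertex 0.423 -2.243 -0.434
vertex 0.028 -1.803 -0.879
vertex 0.688 -1.756 -0.547
endloop
endfacet
facet normal 0.457 -0.042 0.889
outer loop
vertex 0.423 -2.243 -0.434
vertex 0.688 -1.756 -0.547
vertex -0.488 -1.297 0.079
endloop
endfacet
facet normal 0.431 -0.422 -0.798
outer loop
vertex 0.688 -1.756 -0.547
vertex 0.028 -1.803 -0.879
vertex 0.568 -1.296 -0.855
endloop
endfacet
facet normal 0.549 0.559 0.621
outer loop
vertex 0.688 -1.756 -0.547
vertex 0.568 -1.296 -0.855
vertex -0.488 -1.297 0.079
endloop
endfacet
facet normal -0.789 0.006 -0.614
outer loop
vertex -2.136 -1.273 1.546
vertex -2.659 -0.736 2.223
vertex -2.108 -0.263 1.52
endloop
endfacet
facet normal 0.939 -0.035 -0.341
outer loop
vertex -2.136 -1.273 1.546
vertex -2.108 -0.263 1.52
vertex -1.561 -0.744 3.077
endloop
endfacet
facet normal -0.789 0.007 -0.614
outer loop
vertex -2.108 -0.263 1.52
vertex -2.659 -0.736 2.223
vertex -2.631 0.274 2.198
endloop
endfacet
facet normal 0.700 0.714 -0.025
outer loop
vertex -2.108 -0.263 1.52
vertex -2.631 0.274 2.198
vertex -1.561 -0.744 3.077
endloop
endfacet
facet normal -0.790 0.007 -0.613
outer loop
vertex -2.631 0.274 2.198
vertex -2.659 -0.736 2.223
vertex -3.181 -0.199 2.901
endloop
endfacet
facet normal 0.181 0.745 0.642
outer loop
vertex -2.631 0.274 2.198
vertex -3.181 -0.199 2.901
vertex -1.561 -0.744 3.077
endloop
endfacet
facet normal -0.790 0.007 -0.613
outer loop
vertex -3.181 -0.199 2.901
vertex -2.659 -0.736 2.223
vertex -3.209 -1.208 2.926
endloop
endfacet
facet normal -0.099 0.027 0.995
outer loop
vertex -3.181 -0.199 2.901
vertex -3.209 -1.208 2.926
vertex -1.561 -0.744 3.077
endloop
endfacet
facet normal -0.789 0.005 -0.614
outer loop
vertex -3.209 -1.208 2.926
vertex -2.659 -0.736 2.223
vertex -2.686 -1.745 2.249
endloop
endfacet
facet normal 0.140 -0.720 0.680
outer loop
vertex -3.209 -1.208 2.926
vertex -2.686 -1.745 2.249
vertex -1.561 -0.744 3.077
endloop
endfacet
facet normal -0.789 0.005 -0.614
outer loop
vertex -2.686 -1.745 2.249
vertex -2.659 -0.736 2.223
vertex -2.136 -1.273 1.546
endloop
endfacet
facet normal 0.660 -0.751 0.012
outer loop
vertex -2.686 -1.745 2.249
vertex -2.136 -1.273 1.546
vertex -1.561 -0.744 3.077
endloop
endfacet

endsolid


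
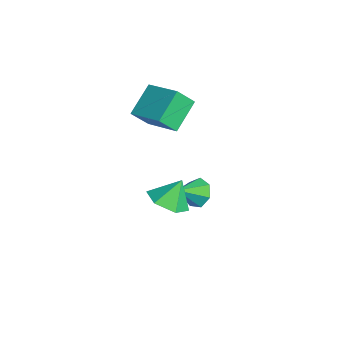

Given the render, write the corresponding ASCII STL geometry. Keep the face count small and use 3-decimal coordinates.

solid 
facet normal -0.812 -0.500 -0.300
outer loop
vertex -2.913 -1.467 2.013
vertex -3.952 -0.418 3.076
vertex -3.068 -0.628 1.033
endloop
endfacet
facet normal 0.571 -0.577 -0.584
outer loop
vertex -1.468 0.358 1.624
vertex -2.913 -1.467 2.013
vertex -3.068 -0.628 1.033
endloop
endfacet
facet normal -0.812 -0.500 -0.300
outer loop
vertex -3.068 -0.628 1.033
vertex -3.952 -0.418 3.076
vertex -4.107 0.422 2.096
endloop
endfacet
facet normal -0.119 0.646 -0.754
outer loop
vertex -4.107 0.422 2.096
vertex -1.468 0.358 1.624
vertex -3.068 -0.628 1.033
endloop
endfacet
facet normal 0.119 -0.646 0.754
outer loop
vertex -2.913 -1.467 2.013
vertex -2.352 0.568 3.667
vertex -3.952 -0.418 3.076
endloop
endfacet
facet normal 0.571 -0.577 -0.585
outer loop
vertex -1.313 -0.482 2.604
vertex -2.913 -1.467 2.013
vertex -1.468 0.358 1.624
endloop
endfacet
facet normal 0.119 -0.646 0.754
outer loop
vertex -1.313 -0.482 2.604
vertex -2.352 0.568 3.667
vertex -2.913 -1.467 2.013
endloop
endfacet
facet normal -0.571 0.576 0.584
outer loop
vertex -3.952 -0.418 3.076
vertex -2.352 0.568 3.667
vertex -4.107 0.422 2.096
endloop
endfacet
facet normal -0.119 0.646 -0.754
outer loop
vertex -2.507 1.407 2.687
vertex -1.468 0.358 1.624
vertex -4.107 0.422 2.096
endloop
endfacet
facet normal -0.571 0.577 0.584
outer loop
vertex -4.107 0.422 2.096
vertex -2.352 0.568 3.667
vertex -2.507 1.407 2.687
endloop
endfacet
facet normal 0.812 0.500 0.300
outer loop
vertex -2.507 1.407 2.687
vertex -1.313 -0.482 2.604
vertex -1.468 0.358 1.624
endloop
endfacet
facet normal 0.812 0.500 0.300
outer loop
vertex -2.352 0.568 3.667
vertex -1.313 -0.482 2.604
vertex -2.507 1.407 2.687
endloop
endfacet
facet normal -0.304 0.784 -0.542
outer loop
vertex -0.888 1.374 -3.536
vertex -1.619 1.377 -3.121
vertex -0.908 1.783 -2.933
endloop
endfacet
facet normal 0.981 -0.145 0.131
outer loop
vertex -0.888 1.374 -3.536
vertex -0.908 1.783 -2.933
vertex -1.201 0.303 -2.379
endloop
endfacet
facet normal -0.305 0.784 -0.540
outer loop
vertex -0.908 1.783 -2.933
vertex -1.619 1.377 -3.121
vertex -1.462 1.886 -2.471
endloop
endfacet
facet normal 0.650 0.150 0.745
outer loop
vertex -0.908 1.783 -2.933
vertex -1.462 1.886 -2.471
vertex -1.201 0.303 -2.379
endloop
endfacet
facet normal -0.304 0.784 -0.541
outer loop
vertex -1.462 1.886 -2.471
vertex -1.619 1.377 -3.121
vertex -2.135 1.606 -2.499
endloop
endfacet
facet normal -0.061 0.048 0.997
outer loop
vertex -1.462 1.886 -2.471
vertex -2.135 1.606 -2.499
vertex -1.201 0.303 -2.379
endloop
endfacet
facet normal -0.305 0.783 -0.541
outer loop
vertex -2.135 1.606 -2.499
vertex -1.619 1.377 -3.121
vertex -2.418 1.153 -2.995
endloop
endfacet
facet normal -0.614 -0.376 0.694
outer loop
vertex -2.135 1.606 -2.499
vertex -2.418 1.153 -2.995
vertex -1.201 0.303 -2.379
endloop
endfacet
facet normal -0.305 0.783 -0.542
outer loop
vertex -2.418 1.153 -2.995
vertex -1.619 1.377 -3.121
vertex -2.1 0.869 -3.585
endloop
endfacet
facet normal -0.594 -0.802 0.066
outer loop
vertex -2.418 1.153 -2.995
vertex -2.1 0.869 -3.585
vertex -1.201 0.303 -2.379
endloop
endfacet
facet normal -0.305 0.783 -0.542
outer loop
vertex -2.1 0.869 -3.585
vertex -1.619 1.377 -3.121
vertex -1.419 0.967 -3.826
endloop
endfacet
facet normal -0.016 -0.910 -0.415
outer loop
vertex -2.1 0.869 -3.585
vertex -1.419 0.967 -3.826
vertex -1.201 0.303 -2.379
endloop
endfacet
facet normal -0.304 0.783 -0.542
outer loop
vertex -1.419 0.967 -3.826
vertex -1.619 1.377 -3.121
vertex -0.888 1.374 -3.536
endloop
endfacet
facet normal 0.685 -0.618 -0.387
outer loop
vertex -1.419 0.967 -3.826
vertex -0.888 1.374 -3.536
vertex -1.201 0.303 -2.379
endloop
endfacet
facet normal 0.132 -0.498 -0.857
outer loop
vertex 2.586 -1.5 0.381
vertex 2.0 -0.788 -0.123
vertex 3.038 -0.652 -0.042
endloop
endfacet
facet normal 0.669 0.014 0.743
outer loop
vertex 2.586 -1.5 0.381
vertex 3.038 -0.652 -0.042
vertex 1.82 -0.112 1.043
endloop
endfacet
facet normal 0.132 -0.498 -0.857
outer loop
vertex 3.038 -0.652 -0.042
vertex 2.0 -0.788 -0.123
vertex 2.452 0.06 -0.546
endloop
endfacet
facet normal 0.608 0.727 0.320
outer loop
vertex 3.038 -0.652 -0.042
vertex 2.452 0.06 -0.546
vertex 1.82 -0.112 1.043
endloop
endfacet
facet normal 0.132 -0.498 -0.857
outer loop
vertex 2.452 0.06 -0.546
vertex 2.0 -0.788 -0.123
vertex 1.414 -0.077 -0.626
endloop
endfacet
facet normal -0.135 0.989 0.054
outer loop
vertex 2.452 0.06 -0.546
vertex 1.414 -0.077 -0.626
vertex 1.82 -0.112 1.043
endloop
endfacet
facet normal 0.133 -0.497 -0.857
outer loop
vertex 1.414 -0.077 -0.626
vertex 2.0 -0.788 -0.123
vertex 0.962 -0.925 -0.204
endloop
endfacet
facet normal -0.816 0.539 0.210
outer loop
vertex 1.414 -0.077 -0.626
vertex 0.962 -0.925 -0.204
vertex 1.82 -0.112 1.043
endloop
endfacet
facet normal 0.133 -0.498 -0.857
outer loop
vertex 0.962 -0.925 -0.204
vertex 2.0 -0.788 -0.123
vertex 1.548 -1.637 0.3
endloop
endfacet
facet normal -0.755 -0.174 0.633
outer loop
vertex 0.962 -0.925 -0.204
vertex 1.548 -1.637 0.3
vertex 1.82 -0.112 1.043
endloop
endfacet
facet normal 0.133 -0.498 -0.857
outer loop
vertex 1.548 -1.637 0.3
vertex 2.0 -0.788 -0.123
vertex 2.586 -1.5 0.381
endloop
endfacet
facet normal -0.013 -0.436 0.900
outer loop
vertex 1.548 -1.637 0.3
vertex 2.586 -1.5 0.381
vertex 1.82 -0.112 1.043
endloop
endfacet

endsolid


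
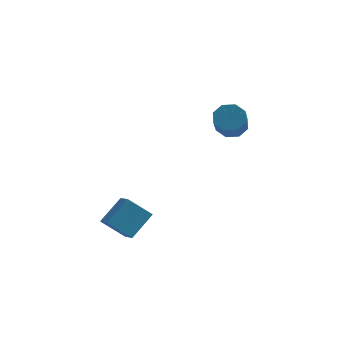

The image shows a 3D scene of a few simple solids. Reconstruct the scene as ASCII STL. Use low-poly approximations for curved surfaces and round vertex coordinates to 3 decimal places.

solid 
facet normal -0.011 0.745 -0.667
outer loop
vertex 2.378 4.084 -0.446
vertex 1.92 4.62 0.16
vertex 2.816 4.462 -0.031
endloop
endfacet
facet normal 0.788 -0.404 -0.464
outer loop
vertex 2.378 4.084 -0.446
vertex 2.816 4.462 -0.031
vertex 2.399 2.564 0.914
endloop
endfacet
facet normal 0.788 -0.404 -0.464
outer loop
vertex 2.399 2.564 0.914
vertex 2.816 4.462 -0.031
vertex 2.837 2.941 1.329
endloop
endfacet
facet normal 0.010 -0.745 0.667
outer loop
vertex 2.399 2.564 0.914
vertex 2.837 2.941 1.329
vertex 1.94 3.1 1.52
endloop
endfacet
facet normal -0.011 0.745 -0.667
outer loop
vertex 2.816 4.462 -0.031
vertex 1.92 4.62 0.16
vertex 2.729 4.932 0.496
endloop
endfacet
facet normal 0.992 0.089 0.084
outer loop
vertex 2.816 4.462 -0.031
vertex 2.729 4.932 0.496
vertex 2.837 2.941 1.329
endloop
endfacet
facet normal 0.992 0.089 0.084
outer loop
vertex 2.837 2.941 1.329
vertex 2.729 4.932 0.496
vertex 2.75 3.412 1.856
endloop
endfacet
facet normal 0.010 -0.745 0.667
outer loop
vertex 2.837 2.941 1.329
vertex 2.75 3.412 1.856
vertex 1.94 3.1 1.52
endloop
endfacet
facet normal -0.010 0.745 -0.667
outer loop
vertex 2.729 4.932 0.496
vertex 1.92 4.62 0.16
vertex 2.167 5.22 0.826
endloop
endfacet
facet normal 0.615 0.531 0.584
outer loop
vertex 2.729 4.932 0.496
vertex 2.167 5.22 0.826
vertex 2.75 3.412 1.856
endloop
endfacet
facet normal 0.614 0.531 0.584
outer loop
vertex 2.75 3.412 1.856
vertex 2.167 5.22 0.826
vertex 2.188 3.699 2.186
endloop
endfacet
facet normal 0.011 -0.745 0.666
outer loop
vertex 2.75 3.412 1.856
vertex 2.188 3.699 2.186
vertex 1.94 3.1 1.52
endloop
endfacet
facet normal -0.011 0.745 -0.667
outer loop
vertex 2.167 5.22 0.826
vertex 1.92 4.62 0.16
vertex 1.461 5.156 0.766
endloop
endfacet
facet normal -0.123 0.661 0.741
outer loop
vertex 2.167 5.22 0.826
vertex 1.461 5.156 0.766
vertex 2.188 3.699 2.186
endloop
endfacet
facet normal -0.122 0.661 0.741
outer loop
vertex 2.188 3.699 2.186
vertex 1.461 5.156 0.766
vertex 1.482 3.636 2.126
endloop
endfacet
facet normal 0.010 -0.745 0.667
outer loop
vertex 2.188 3.699 2.186
vertex 1.482 3.636 2.126
vertex 1.94 3.1 1.52
endloop
endfacet
facet normal -0.010 0.745 -0.667
outer loop
vertex 1.461 5.156 0.766
vertex 1.92 4.62 0.16
vertex 1.023 4.779 0.351
endloop
endfacet
facet normal -0.788 0.404 0.464
outer loop
vertex 1.461 5.156 0.766
vertex 1.023 4.779 0.351
vertex 1.482 3.636 2.126
endloop
endfacet
facet normal -0.788 0.404 0.464
outer loop
vertex 1.482 3.636 2.126
vertex 1.023 4.779 0.351
vertex 1.044 3.258 1.711
endloop
endfacet
facet normal 0.011 -0.745 0.667
outer loop
vertex 1.482 3.636 2.126
vertex 1.044 3.258 1.711
vertex 1.94 3.1 1.52
endloop
endfacet
facet normal -0.010 0.745 -0.667
outer loop
vertex 1.023 4.779 0.351
vertex 1.92 4.62 0.16
vertex 1.11 4.308 -0.176
endloop
endfacet
facet normal -0.992 -0.089 -0.084
outer loop
vertex 1.023 4.779 0.351
vertex 1.11 4.308 -0.176
vertex 1.044 3.258 1.711
endloop
endfacet
facet normal -0.992 -0.089 -0.084
outer loop
vertex 1.044 3.258 1.711
vertex 1.11 4.308 -0.176
vertex 1.131 2.788 1.184
endloop
endfacet
facet normal 0.011 -0.745 0.667
outer loop
vertex 1.044 3.258 1.711
vertex 1.131 2.788 1.184
vertex 1.94 3.1 1.52
endloop
endfacet
facet normal -0.011 0.745 -0.666
outer loop
vertex 1.11 4.308 -0.176
vertex 1.92 4.62 0.16
vertex 1.672 4.021 -0.506
endloop
endfacet
facet normal -0.614 -0.531 -0.584
outer loop
vertex 1.11 4.308 -0.176
vertex 1.672 4.021 -0.506
vertex 1.131 2.788 1.184
endloop
endfacet
facet normal -0.615 -0.530 -0.584
outer loop
vertex 1.131 2.788 1.184
vertex 1.672 4.021 -0.506
vertex 1.693 2.5 0.854
endloop
endfacet
facet normal 0.010 -0.745 0.667
outer loop
vertex 1.131 2.788 1.184
vertex 1.693 2.5 0.854
vertex 1.94 3.1 1.52
endloop
endfacet
facet normal -0.010 0.745 -0.667
outer loop
vertex 1.672 4.021 -0.506
vertex 1.92 4.62 0.16
vertex 2.378 4.084 -0.446
endloop
endfacet
facet normal 0.122 -0.661 -0.741
outer loop
vertex 1.672 4.021 -0.506
vertex 2.378 4.084 -0.446
vertex 1.693 2.5 0.854
endloop
endfacet
facet normal 0.123 -0.661 -0.740
outer loop
vertex 1.693 2.5 0.854
vertex 2.378 4.084 -0.446
vertex 2.399 2.564 0.914
endloop
endfacet
facet normal 0.011 -0.745 0.667
outer loop
vertex 1.693 2.5 0.854
vertex 2.399 2.564 0.914
vertex 1.94 3.1 1.52
endloop
endfacet
facet normal -0.753 -0.051 0.657
outer loop
vertex -2.654 -2.341 -1.761
vertex -3.158 -1.441 -2.269
vertex -3.544 -3.464 -2.868
endloop
endfacet
facet normal 0.439 -0.783 0.442
outer loop
vertex -2.302 -3.379 -3.951
vertex -2.654 -2.341 -1.761
vertex -3.544 -3.464 -2.868
endloop
endfacet
facet normal -0.753 -0.051 0.657
outer loop
vertex -3.544 -3.464 -2.868
vertex -3.158 -1.441 -2.269
vertex -4.048 -2.563 -3.376
endloop
endfacet
facet normal -0.491 -0.620 -0.612
outer loop
vertex -4.048 -2.563 -3.376
vertex -2.302 -3.379 -3.951
vertex -3.544 -3.464 -2.868
endloop
endfacet
facet normal 0.491 0.620 0.612
outer loop
vertex -2.654 -2.341 -1.761
vertex -1.916 -1.356 -3.352
vertex -3.158 -1.441 -2.269
endloop
endfacet
facet normal 0.438 -0.783 0.442
outer loop
vertex -1.412 -2.257 -2.844
vertex -2.654 -2.341 -1.761
vertex -2.302 -3.379 -3.951
endloop
endfacet
facet normal 0.492 0.620 0.612
outer loop
vertex -1.412 -2.257 -2.844
vertex -1.916 -1.356 -3.352
vertex -2.654 -2.341 -1.761
endloop
endfacet
facet normal -0.438 0.783 -0.441
outer loop
vertex -3.158 -1.441 -2.269
vertex -1.916 -1.356 -3.352
vertex -4.048 -2.563 -3.376
endloop
endfacet
facet normal -0.491 -0.620 -0.611
outer loop
vertex -2.806 -2.479 -4.459
vertex -2.302 -3.379 -3.951
vertex -4.048 -2.563 -3.376
endloop
endfacet
facet normal -0.438 0.783 -0.442
outer loop
vertex -4.048 -2.563 -3.376
vertex -1.916 -1.356 -3.352
vertex -2.806 -2.479 -4.459
endloop
endfacet
facet normal 0.753 0.051 -0.657
outer loop
vertex -2.806 -2.479 -4.459
vertex -1.412 -2.257 -2.844
vertex -2.302 -3.379 -3.951
endloop
endfacet
facet normal 0.753 0.051 -0.657
outer loop
vertex -1.916 -1.356 -3.352
vertex -1.412 -2.257 -2.844
vertex -2.806 -2.479 -4.459
endloop
endfacet

endsolid


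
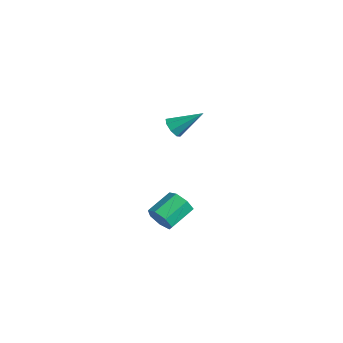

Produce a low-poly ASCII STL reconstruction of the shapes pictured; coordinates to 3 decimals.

solid 
facet normal 0.172 -0.892 -0.418
outer loop
vertex 4.257 -2.787 0.257
vertex 3.553 -2.695 -0.229
vertex 4.361 -2.457 -0.405
endloop
endfacet
facet normal 0.975 0.094 0.200
outer loop
vertex 4.257 -2.787 0.257
vertex 4.361 -2.457 -0.405
vertex 3.97 -1.297 0.954
endloop
endfacet
facet normal 0.975 0.094 0.200
outer loop
vertex 3.97 -1.297 0.954
vertex 4.361 -2.457 -0.405
vertex 4.074 -0.967 0.293
endloop
endfacet
facet normal -0.172 0.892 0.418
outer loop
vertex 3.97 -1.297 0.954
vertex 4.074 -0.967 0.293
vertex 3.267 -1.205 0.469
endloop
endfacet
facet normal 0.172 -0.892 -0.417
outer loop
vertex 4.361 -2.457 -0.405
vertex 3.553 -2.695 -0.229
vertex 3.857 -2.307 -0.934
endloop
endfacet
facet normal 0.717 0.404 -0.568
outer loop
vertex 4.361 -2.457 -0.405
vertex 3.857 -2.307 -0.934
vertex 4.074 -0.967 0.293
endloop
endfacet
facet normal 0.717 0.404 -0.568
outer loop
vertex 4.074 -0.967 0.293
vertex 3.857 -2.307 -0.934
vertex 3.57 -0.817 -0.236
endloop
endfacet
facet normal -0.172 0.892 0.417
outer loop
vertex 4.074 -0.967 0.293
vertex 3.57 -0.817 -0.236
vertex 3.267 -1.205 0.469
endloop
endfacet
facet normal 0.171 -0.892 -0.418
outer loop
vertex 3.857 -2.307 -0.934
vertex 3.553 -2.695 -0.229
vertex 3.124 -2.448 -0.932
endloop
endfacet
facet normal -0.081 0.410 -0.908
outer loop
vertex 3.857 -2.307 -0.934
vertex 3.124 -2.448 -0.932
vertex 3.57 -0.817 -0.236
endloop
endfacet
facet normal -0.081 0.410 -0.908
outer loop
vertex 3.57 -0.817 -0.236
vertex 3.124 -2.448 -0.932
vertex 2.837 -0.958 -0.234
endloop
endfacet
facet normal -0.171 0.892 0.418
outer loop
vertex 3.57 -0.817 -0.236
vertex 2.837 -0.958 -0.234
vertex 3.267 -1.205 0.469
endloop
endfacet
facet normal 0.172 -0.892 -0.418
outer loop
vertex 3.124 -2.448 -0.932
vertex 3.553 -2.695 -0.229
vertex 2.715 -2.776 -0.401
endloop
endfacet
facet normal -0.819 0.107 -0.564
outer loop
vertex 3.124 -2.448 -0.932
vertex 2.715 -2.776 -0.401
vertex 2.837 -0.958 -0.234
endloop
endfacet
facet normal -0.819 0.107 -0.564
outer loop
vertex 2.837 -0.958 -0.234
vertex 2.715 -2.776 -0.401
vertex 2.428 -1.286 0.297
endloop
endfacet
facet normal -0.172 0.892 0.418
outer loop
vertex 2.837 -0.958 -0.234
vertex 2.428 -1.286 0.297
vertex 3.267 -1.205 0.469
endloop
endfacet
facet normal 0.172 -0.893 -0.417
outer loop
vertex 2.715 -2.776 -0.401
vertex 3.553 -2.695 -0.229
vertex 2.937 -3.042 0.26
endloop
endfacet
facet normal -0.939 -0.277 0.204
outer loop
vertex 2.715 -2.776 -0.401
vertex 2.937 -3.042 0.26
vertex 2.428 -1.286 0.297
endloop
endfacet
facet normal -0.939 -0.277 0.204
outer loop
vertex 2.428 -1.286 0.297
vertex 2.937 -3.042 0.26
vertex 2.65 -1.552 0.958
endloop
endfacet
facet normal -0.172 0.893 0.417
outer loop
vertex 2.428 -1.286 0.297
vertex 2.65 -1.552 0.958
vertex 3.267 -1.205 0.469
endloop
endfacet
facet normal 0.171 -0.892 -0.418
outer loop
vertex 2.937 -3.042 0.26
vertex 3.553 -2.695 -0.229
vertex 3.623 -3.047 0.552
endloop
endfacet
facet normal -0.352 -0.452 0.820
outer loop
vertex 2.937 -3.042 0.26
vertex 3.623 -3.047 0.552
vertex 2.65 -1.552 0.958
endloop
endfacet
facet normal -0.352 -0.452 0.820
outer loop
vertex 2.65 -1.552 0.958
vertex 3.623 -3.047 0.552
vertex 3.337 -1.557 1.25
endloop
endfacet
facet normal -0.171 0.892 0.418
outer loop
vertex 2.65 -1.552 0.958
vertex 3.337 -1.557 1.25
vertex 3.267 -1.205 0.469
endloop
endfacet
facet normal 0.172 -0.892 -0.418
outer loop
vertex 3.623 -3.047 0.552
vertex 3.553 -2.695 -0.229
vertex 4.257 -2.787 0.257
endloop
endfacet
facet normal 0.498 -0.287 0.818
outer loop
vertex 3.623 -3.047 0.552
vertex 4.257 -2.787 0.257
vertex 3.337 -1.557 1.25
endloop
endfacet
facet normal 0.500 -0.286 0.818
outer loop
vertex 3.337 -1.557 1.25
vertex 4.257 -2.787 0.257
vertex 3.97 -1.297 0.954
endloop
endfacet
facet normal -0.171 0.892 0.418
outer loop
vertex 3.337 -1.557 1.25
vertex 3.97 -1.297 0.954
vertex 3.267 -1.205 0.469
endloop
endfacet
facet normal -0.432 -0.697 -0.573
outer loop
vertex -3.647 3.068 0.417
vertex -4.049 2.834 1.005
vertex -4.149 3.342 0.462
endloop
endfacet
facet normal 0.344 0.727 -0.594
outer loop
vertex -3.647 3.068 0.417
vertex -4.149 3.342 0.462
vertex -3.151 4.286 2.195
endloop
endfacet
facet normal -0.432 -0.697 -0.573
outer loop
vertex -4.149 3.342 0.462
vertex -4.049 2.834 1.005
vertex -4.593 3.318 0.826
endloop
endfacet
facet normal -0.306 0.899 -0.314
outer loop
vertex -4.149 3.342 0.462
vertex -4.593 3.318 0.826
vertex -3.151 4.286 2.195
endloop
endfacet
facet normal -0.432 -0.697 -0.572
outer loop
vertex -4.593 3.318 0.826
vertex -4.049 2.834 1.005
vertex -4.718 3.012 1.294
endloop
endfacet
facet normal -0.694 0.673 0.255
outer loop
vertex -4.593 3.318 0.826
vertex -4.718 3.012 1.294
vertex -3.151 4.286 2.195
endloop
endfacet
facet normal -0.432 -0.698 -0.571
outer loop
vertex -4.718 3.012 1.294
vertex -4.049 2.834 1.005
vertex -4.451 2.601 1.594
endloop
endfacet
facet normal -0.597 0.182 0.781
outer loop
vertex -4.718 3.012 1.294
vertex -4.451 2.601 1.594
vertex -3.151 4.286 2.195
endloop
endfacet
facet normal -0.432 -0.698 -0.571
outer loop
vertex -4.451 2.601 1.594
vertex -4.049 2.834 1.005
vertex -3.949 2.327 1.549
endloop
endfacet
facet normal -0.071 -0.286 0.956
outer loop
vertex -4.451 2.601 1.594
vertex -3.949 2.327 1.549
vertex -3.151 4.286 2.195
endloop
endfacet
facet normal -0.432 -0.698 -0.571
outer loop
vertex -3.949 2.327 1.549
vertex -4.049 2.834 1.005
vertex -3.505 2.35 1.185
endloop
endfacet
facet normal 0.578 -0.458 0.676
outer loop
vertex -3.949 2.327 1.549
vertex -3.505 2.35 1.185
vertex -3.151 4.286 2.195
endloop
endfacet
facet normal -0.432 -0.698 -0.572
outer loop
vertex -3.505 2.35 1.185
vertex -4.049 2.834 1.005
vertex -3.38 2.657 0.716
endloop
endfacet
facet normal 0.967 -0.232 0.106
outer loop
vertex -3.505 2.35 1.185
vertex -3.38 2.657 0.716
vertex -3.151 4.286 2.195
endloop
endfacet
facet normal -0.432 -0.697 -0.573
outer loop
vertex -3.38 2.657 0.716
vertex -4.049 2.834 1.005
vertex -3.647 3.068 0.417
endloop
endfacet
facet normal 0.870 0.259 -0.420
outer loop
vertex -3.38 2.657 0.716
vertex -3.647 3.068 0.417
vertex -3.151 4.286 2.195
endloop
endfacet

endsolid
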